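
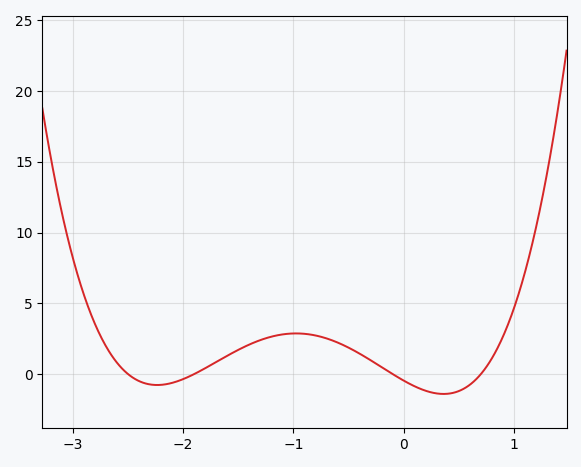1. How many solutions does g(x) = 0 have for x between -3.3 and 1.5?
4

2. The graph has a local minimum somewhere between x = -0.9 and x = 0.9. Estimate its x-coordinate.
0.4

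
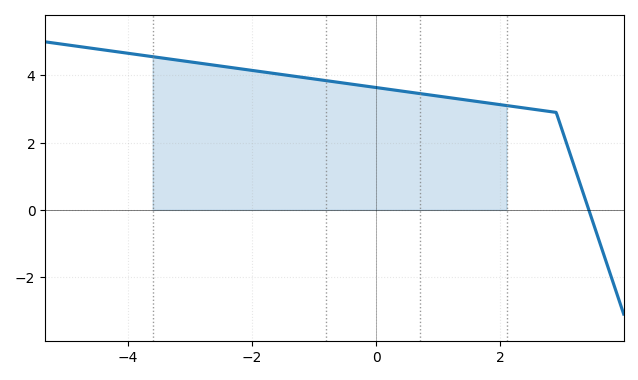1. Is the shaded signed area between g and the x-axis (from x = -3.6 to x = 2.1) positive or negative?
positive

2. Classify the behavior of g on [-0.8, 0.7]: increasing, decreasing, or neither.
decreasing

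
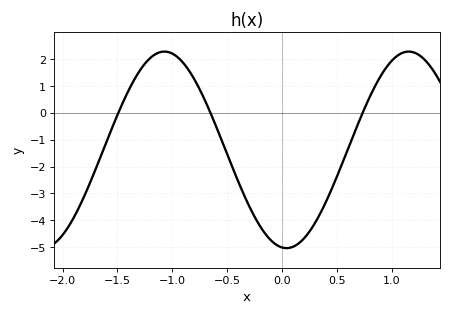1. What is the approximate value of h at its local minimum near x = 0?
-5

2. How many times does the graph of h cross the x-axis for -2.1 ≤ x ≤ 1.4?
3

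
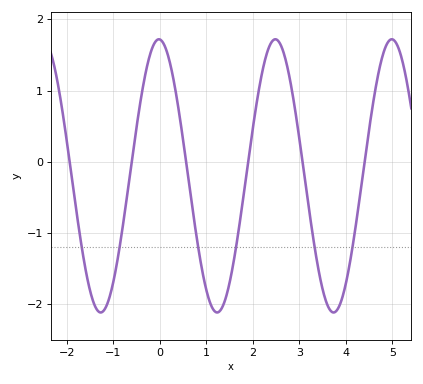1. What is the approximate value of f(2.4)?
1.7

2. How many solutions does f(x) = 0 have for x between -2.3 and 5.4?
6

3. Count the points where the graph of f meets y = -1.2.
6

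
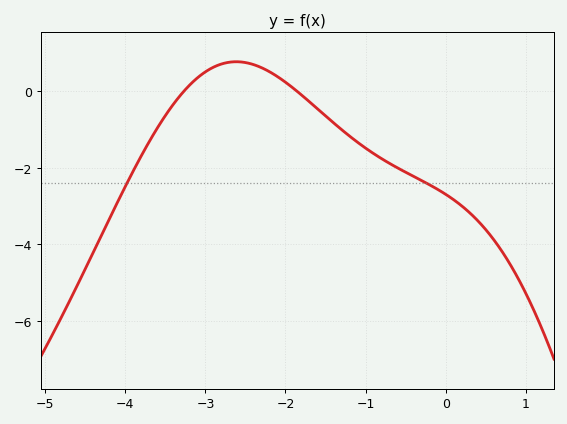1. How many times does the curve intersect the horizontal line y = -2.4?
2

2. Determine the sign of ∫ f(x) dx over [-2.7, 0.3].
negative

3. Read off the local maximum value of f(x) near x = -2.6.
0.779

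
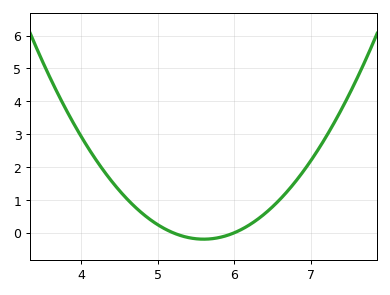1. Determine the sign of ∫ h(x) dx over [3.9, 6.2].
positive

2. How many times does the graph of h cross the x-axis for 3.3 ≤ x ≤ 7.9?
2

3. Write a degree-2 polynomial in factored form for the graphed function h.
y = 1.22(x - 5.2)(x - 6)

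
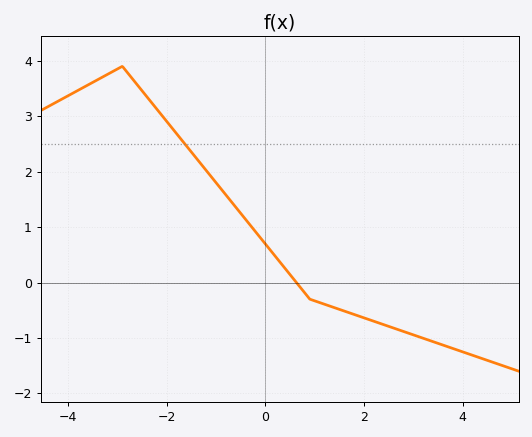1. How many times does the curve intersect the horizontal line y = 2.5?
1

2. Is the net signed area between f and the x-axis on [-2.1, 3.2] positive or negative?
positive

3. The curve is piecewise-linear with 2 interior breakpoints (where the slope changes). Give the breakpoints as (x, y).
(-2.9, 3.9); (0.9, -0.3)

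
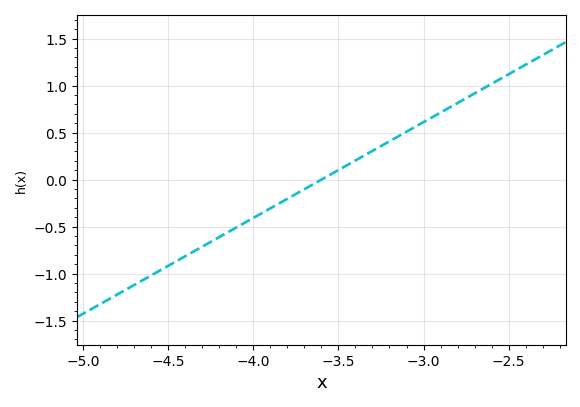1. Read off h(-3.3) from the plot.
0.3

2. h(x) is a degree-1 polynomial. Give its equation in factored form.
y = 1.02(x + 3.6)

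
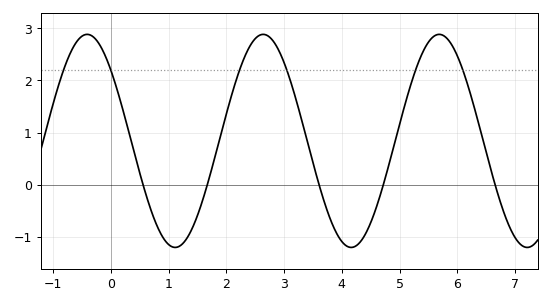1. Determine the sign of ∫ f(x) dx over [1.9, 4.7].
positive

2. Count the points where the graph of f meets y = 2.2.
6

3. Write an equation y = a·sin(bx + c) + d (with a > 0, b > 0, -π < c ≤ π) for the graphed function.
y = 2.04sin(2.06x + 2.42) + 0.84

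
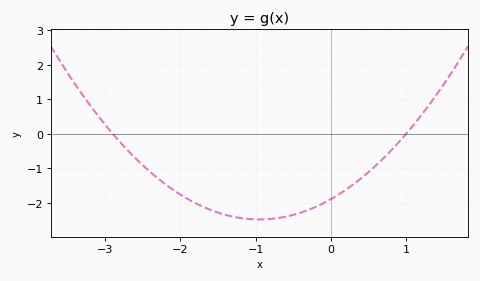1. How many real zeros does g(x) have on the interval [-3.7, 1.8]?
2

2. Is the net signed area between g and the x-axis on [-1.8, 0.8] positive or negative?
negative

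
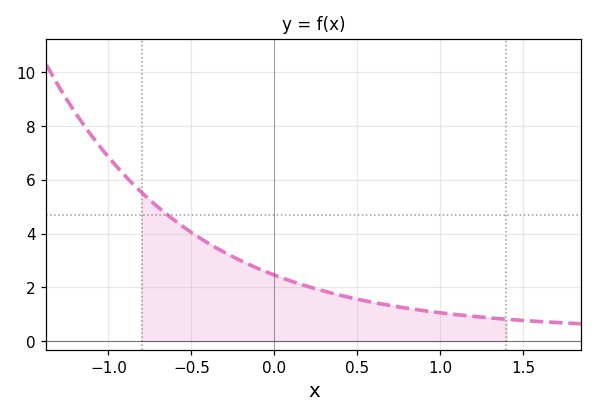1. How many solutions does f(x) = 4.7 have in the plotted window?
1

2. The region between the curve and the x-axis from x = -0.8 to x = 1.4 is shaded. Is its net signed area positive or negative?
positive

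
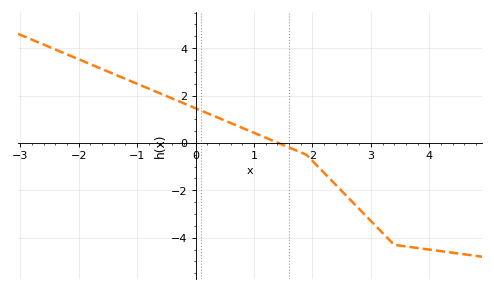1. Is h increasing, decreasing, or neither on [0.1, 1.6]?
decreasing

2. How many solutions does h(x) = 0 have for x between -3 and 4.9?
1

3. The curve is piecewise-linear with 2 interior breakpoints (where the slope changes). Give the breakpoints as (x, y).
(1.9, -0.5); (3.4, -4.3)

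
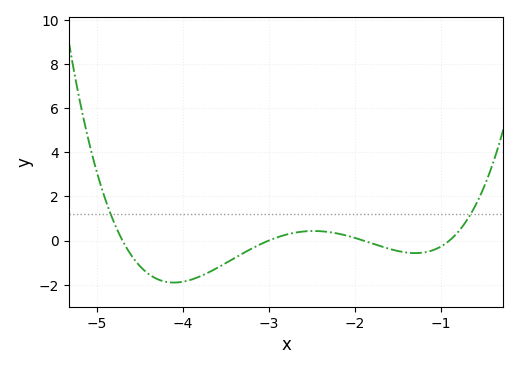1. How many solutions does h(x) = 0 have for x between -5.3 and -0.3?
4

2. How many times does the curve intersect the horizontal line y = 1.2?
2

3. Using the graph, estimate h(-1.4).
-0.6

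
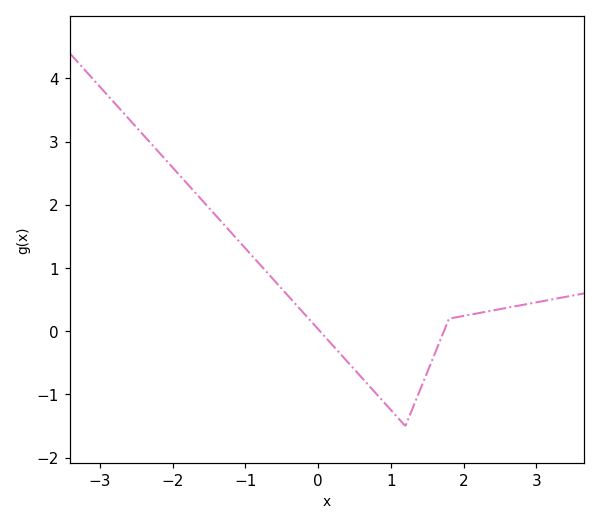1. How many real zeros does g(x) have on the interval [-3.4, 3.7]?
2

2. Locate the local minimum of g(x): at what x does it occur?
1.2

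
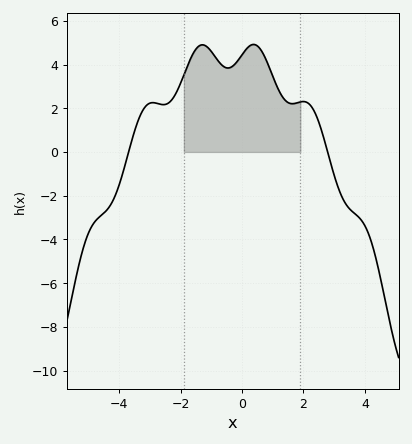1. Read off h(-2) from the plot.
3.2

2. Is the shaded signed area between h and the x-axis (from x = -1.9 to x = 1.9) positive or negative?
positive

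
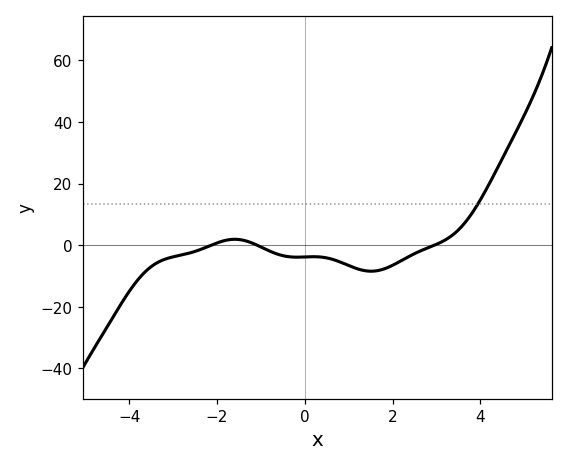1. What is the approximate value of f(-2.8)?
-3.14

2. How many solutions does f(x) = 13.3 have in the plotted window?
1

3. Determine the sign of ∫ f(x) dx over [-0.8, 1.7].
negative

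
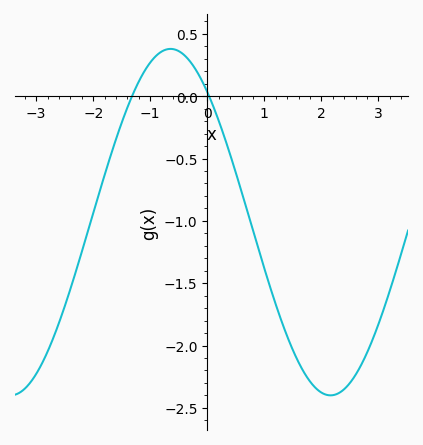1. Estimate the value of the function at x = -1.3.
0.022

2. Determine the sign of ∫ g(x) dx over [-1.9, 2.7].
negative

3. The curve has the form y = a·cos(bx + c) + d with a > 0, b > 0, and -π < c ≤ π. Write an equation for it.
y = 1.39cos(1.12x + 0.722) - 1.01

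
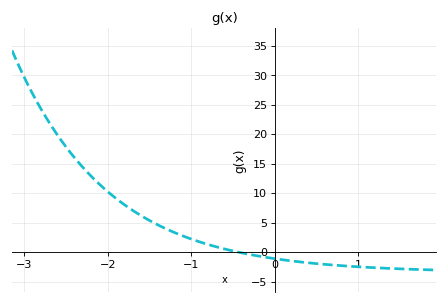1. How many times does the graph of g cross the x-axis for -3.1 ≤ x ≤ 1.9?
1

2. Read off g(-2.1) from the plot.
11.5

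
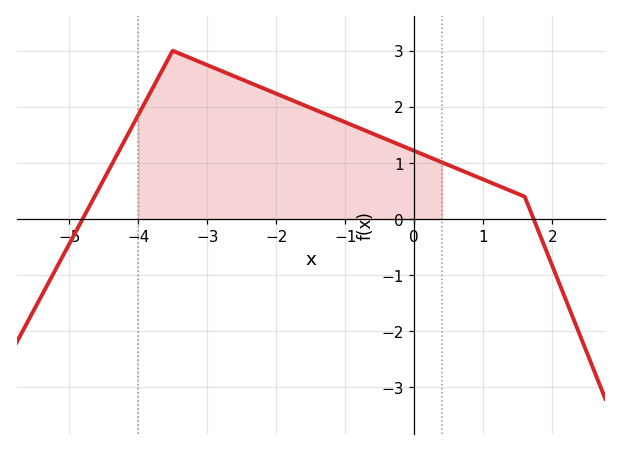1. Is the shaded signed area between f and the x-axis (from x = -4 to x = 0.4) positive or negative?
positive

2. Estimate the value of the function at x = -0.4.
1.4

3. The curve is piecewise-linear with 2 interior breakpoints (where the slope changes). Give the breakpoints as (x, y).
(-3.5, 3); (1.6, 0.4)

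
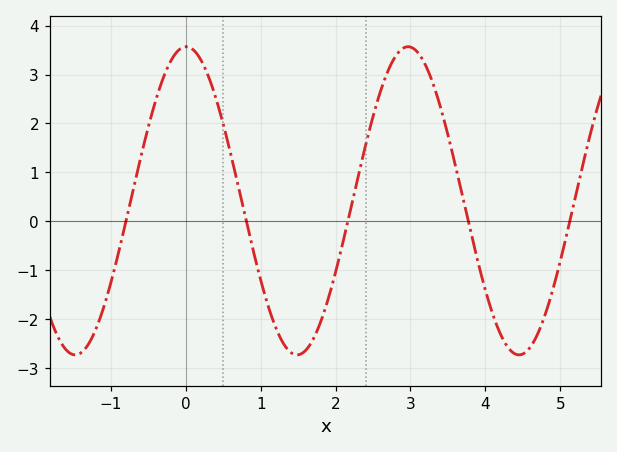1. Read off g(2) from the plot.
-1.04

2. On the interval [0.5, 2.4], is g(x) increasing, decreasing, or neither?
neither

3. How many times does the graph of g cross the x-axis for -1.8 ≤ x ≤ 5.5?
5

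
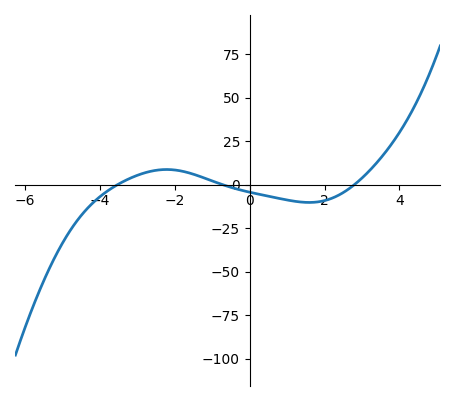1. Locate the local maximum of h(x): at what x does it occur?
-2.22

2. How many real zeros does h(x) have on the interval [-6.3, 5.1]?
3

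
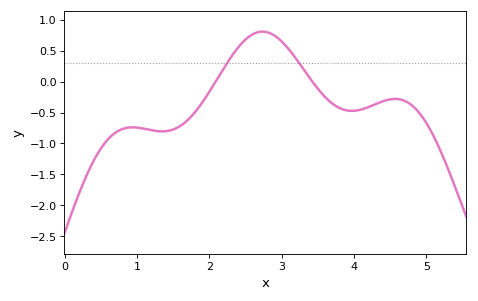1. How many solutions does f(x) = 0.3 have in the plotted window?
2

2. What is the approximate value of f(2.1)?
0.025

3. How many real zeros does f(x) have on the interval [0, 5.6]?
2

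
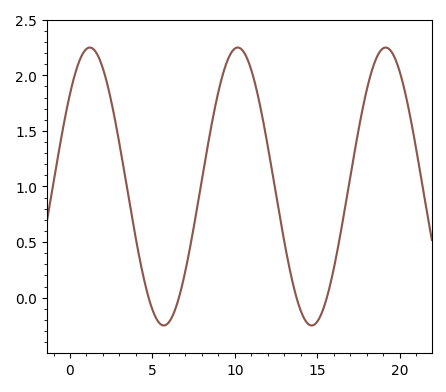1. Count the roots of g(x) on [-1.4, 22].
4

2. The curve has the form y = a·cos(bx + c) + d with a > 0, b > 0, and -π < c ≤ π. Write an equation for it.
y = 1.25cos(0.7x - 0.84) + 1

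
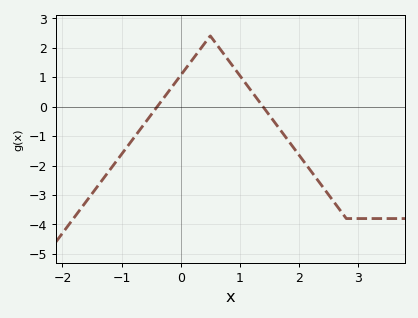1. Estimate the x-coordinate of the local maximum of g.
0.499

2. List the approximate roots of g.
-0.396, 1.39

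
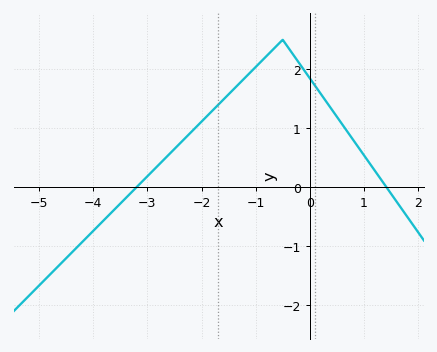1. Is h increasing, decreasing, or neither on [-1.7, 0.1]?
neither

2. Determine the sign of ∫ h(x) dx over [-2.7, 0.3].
positive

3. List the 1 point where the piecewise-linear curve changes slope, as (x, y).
(-0.5, 2.5)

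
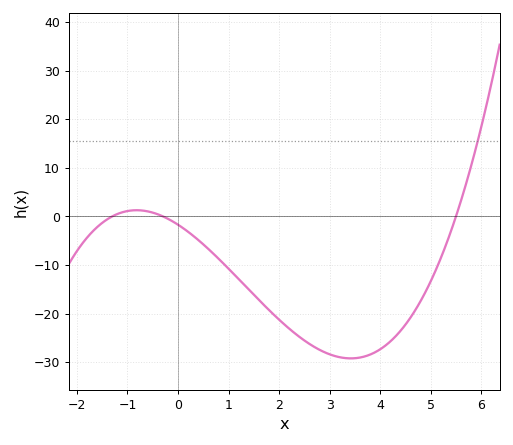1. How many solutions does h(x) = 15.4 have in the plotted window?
1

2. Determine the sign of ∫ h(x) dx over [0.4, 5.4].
negative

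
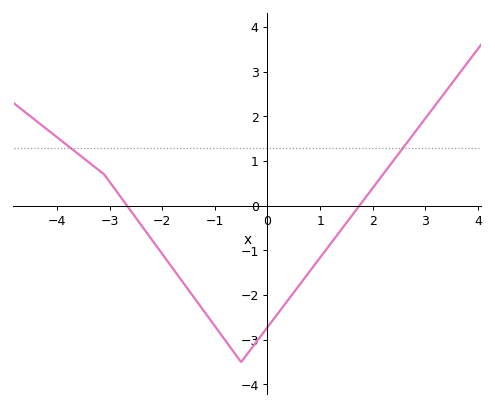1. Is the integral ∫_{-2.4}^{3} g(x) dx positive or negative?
negative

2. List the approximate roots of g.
-2.6, 1.8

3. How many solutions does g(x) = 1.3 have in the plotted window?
2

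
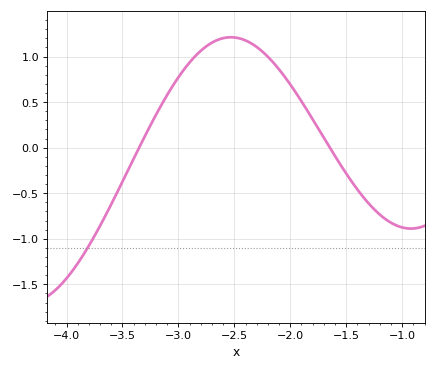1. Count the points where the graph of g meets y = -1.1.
1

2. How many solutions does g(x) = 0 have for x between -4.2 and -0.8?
2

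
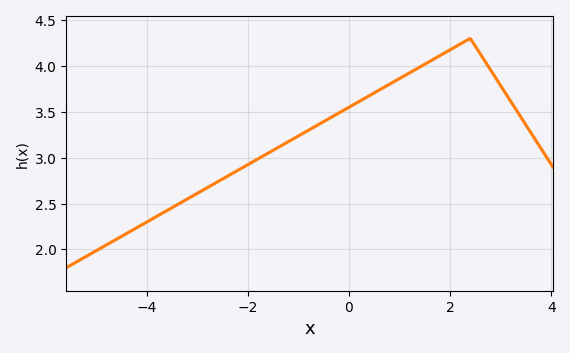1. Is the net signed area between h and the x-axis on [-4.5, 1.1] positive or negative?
positive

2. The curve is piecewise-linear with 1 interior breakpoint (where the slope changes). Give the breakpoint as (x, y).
(2.4, 4.3)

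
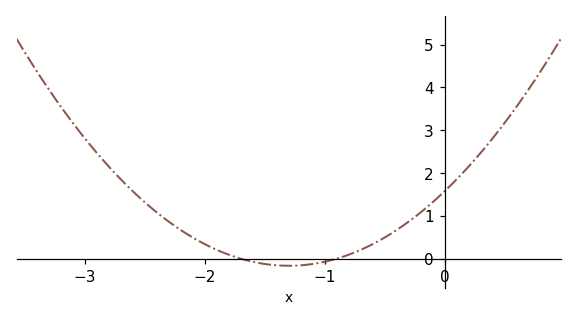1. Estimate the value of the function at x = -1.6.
-0.1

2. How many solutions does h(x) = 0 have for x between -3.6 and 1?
2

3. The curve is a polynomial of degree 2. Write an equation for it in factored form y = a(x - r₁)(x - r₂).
y = 1.03(x + 1.7)(x + 0.9)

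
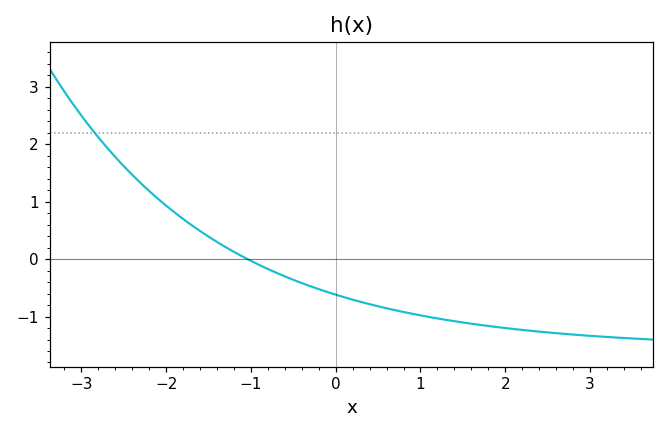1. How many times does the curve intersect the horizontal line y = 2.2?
1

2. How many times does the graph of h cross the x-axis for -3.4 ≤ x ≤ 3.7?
1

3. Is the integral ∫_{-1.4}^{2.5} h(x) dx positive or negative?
negative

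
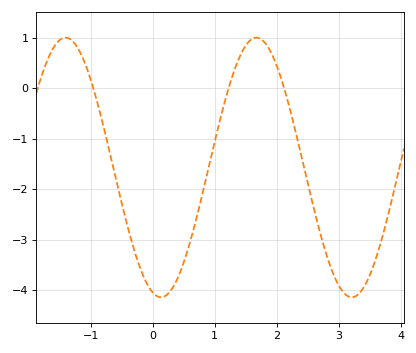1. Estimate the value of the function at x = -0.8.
-0.7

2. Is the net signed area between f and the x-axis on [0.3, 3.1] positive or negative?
negative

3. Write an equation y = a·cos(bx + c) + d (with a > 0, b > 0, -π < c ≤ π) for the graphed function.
y = 2.57cos(2x + 2.9) - 1.57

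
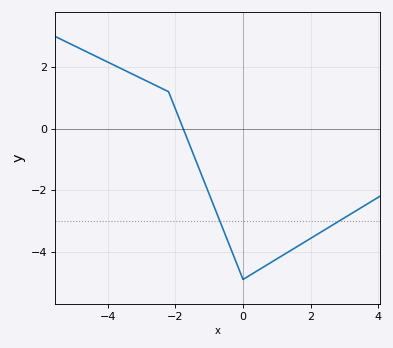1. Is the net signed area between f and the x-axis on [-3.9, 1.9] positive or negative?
negative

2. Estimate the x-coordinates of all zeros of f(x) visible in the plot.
-1.8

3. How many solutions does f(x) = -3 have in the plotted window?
2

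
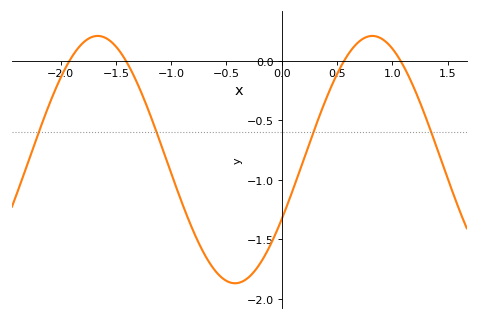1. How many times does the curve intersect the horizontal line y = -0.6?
4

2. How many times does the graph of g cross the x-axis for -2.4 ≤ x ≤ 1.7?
4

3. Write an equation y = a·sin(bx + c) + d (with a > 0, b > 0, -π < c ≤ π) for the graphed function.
y = 1.04sin(2.53x - 0.502) - 0.83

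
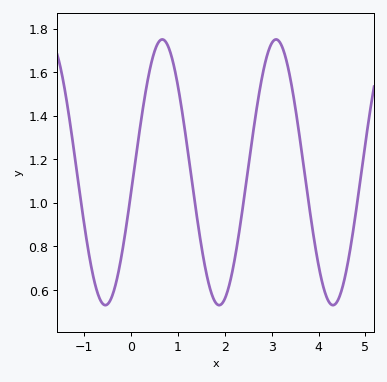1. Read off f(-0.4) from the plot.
0.572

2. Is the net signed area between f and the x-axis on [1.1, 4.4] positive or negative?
positive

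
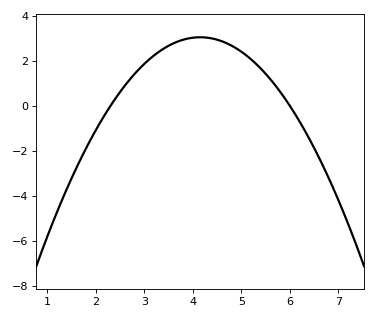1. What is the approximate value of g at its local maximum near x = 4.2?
3.05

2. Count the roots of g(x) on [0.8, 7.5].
2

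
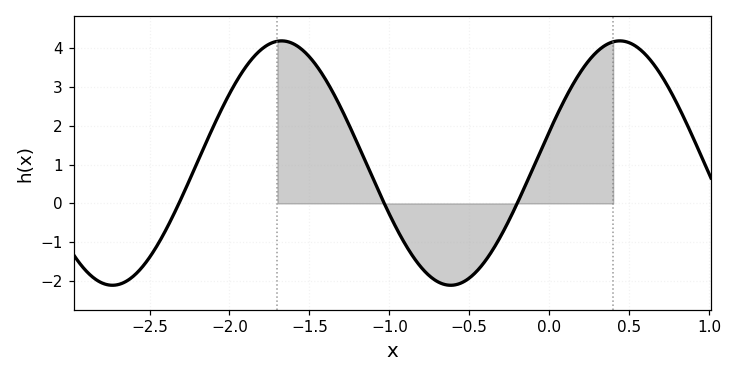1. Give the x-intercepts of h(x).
-2.32, -1.03, -0.201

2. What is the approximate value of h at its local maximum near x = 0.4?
4.19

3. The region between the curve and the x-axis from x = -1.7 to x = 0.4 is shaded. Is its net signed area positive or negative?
positive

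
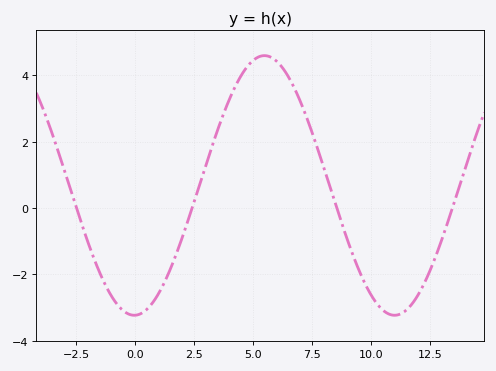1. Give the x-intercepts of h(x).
-2.48, 2.41, 8.54, 13.4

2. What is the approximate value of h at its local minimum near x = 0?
-3.23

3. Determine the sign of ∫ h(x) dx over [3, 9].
positive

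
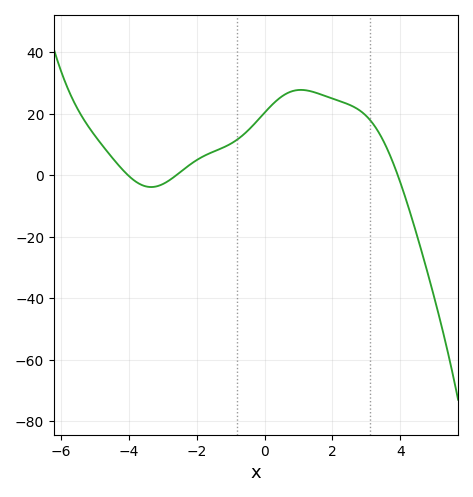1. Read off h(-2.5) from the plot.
0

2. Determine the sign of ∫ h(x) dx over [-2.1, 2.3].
positive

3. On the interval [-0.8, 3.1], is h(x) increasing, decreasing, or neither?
neither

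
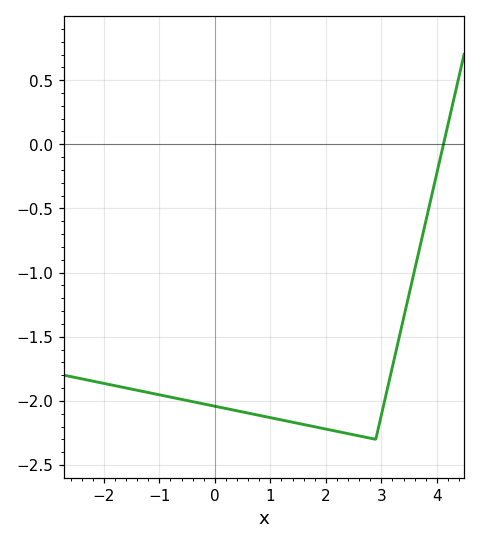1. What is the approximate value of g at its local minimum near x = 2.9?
-2.3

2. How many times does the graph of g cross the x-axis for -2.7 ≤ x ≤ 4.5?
1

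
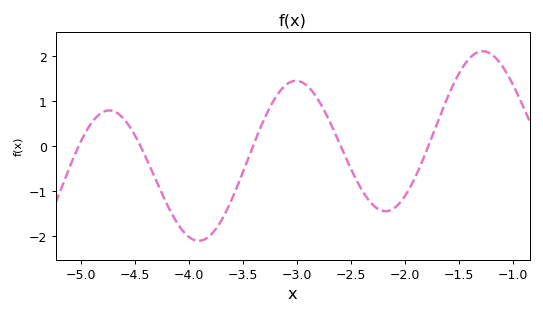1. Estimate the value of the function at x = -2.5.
-0.514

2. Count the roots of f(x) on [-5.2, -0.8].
5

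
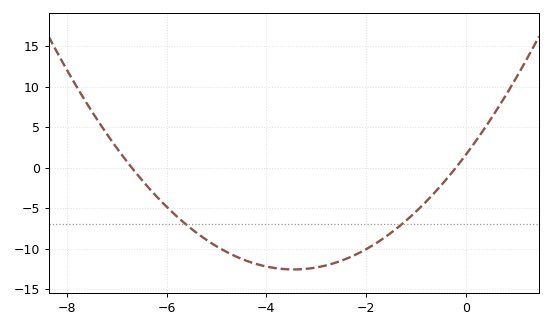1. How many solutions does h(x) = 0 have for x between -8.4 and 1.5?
2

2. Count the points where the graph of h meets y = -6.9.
2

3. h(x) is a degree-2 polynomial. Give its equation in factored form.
y = 1.19(x + 6.7)(x + 0.2)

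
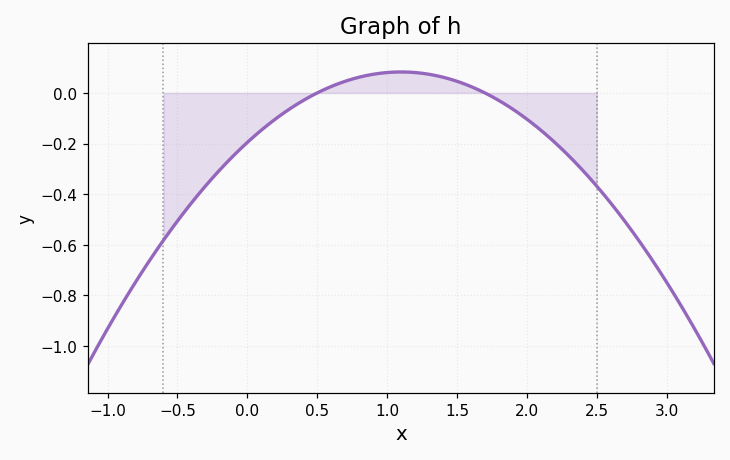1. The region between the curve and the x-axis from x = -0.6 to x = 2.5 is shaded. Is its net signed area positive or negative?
negative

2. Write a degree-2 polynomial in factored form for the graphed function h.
y = -0.23(x - 0.5)(x - 1.7)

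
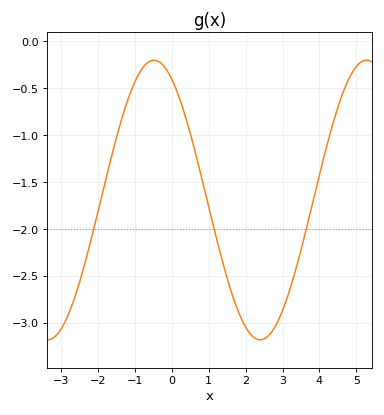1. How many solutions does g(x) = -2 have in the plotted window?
3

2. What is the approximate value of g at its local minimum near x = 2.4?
-3.18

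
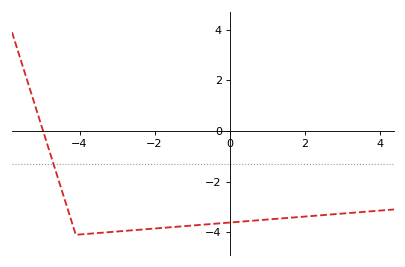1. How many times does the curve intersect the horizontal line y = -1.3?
1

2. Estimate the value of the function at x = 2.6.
-3.4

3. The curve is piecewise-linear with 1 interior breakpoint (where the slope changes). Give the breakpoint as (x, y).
(-4.1, -4.1)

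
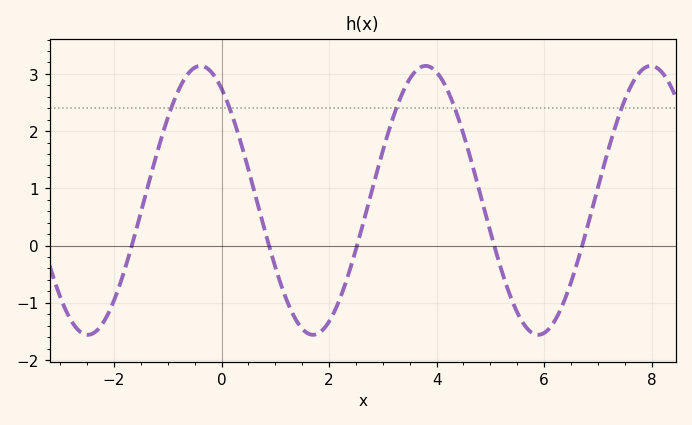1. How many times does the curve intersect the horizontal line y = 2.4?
5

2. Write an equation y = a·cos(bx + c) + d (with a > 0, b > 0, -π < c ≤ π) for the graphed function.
y = 2.35cos(1.5x + 0.59) + 0.79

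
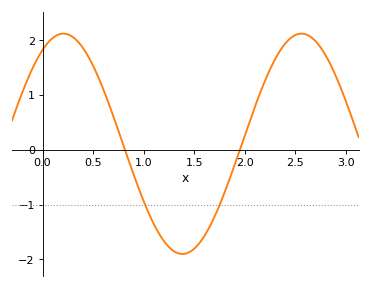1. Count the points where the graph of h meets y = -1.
2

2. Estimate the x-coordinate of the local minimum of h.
1.38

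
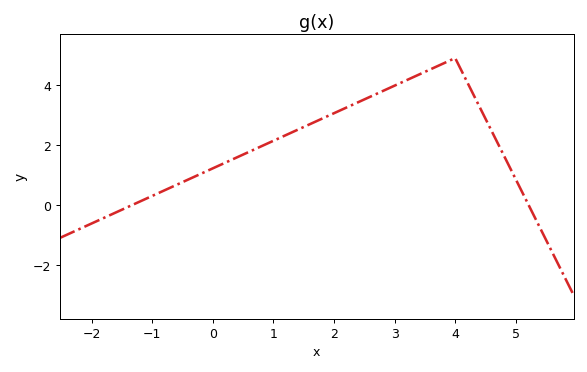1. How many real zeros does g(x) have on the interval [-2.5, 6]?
2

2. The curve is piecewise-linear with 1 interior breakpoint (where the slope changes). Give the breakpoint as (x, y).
(4, 4.9)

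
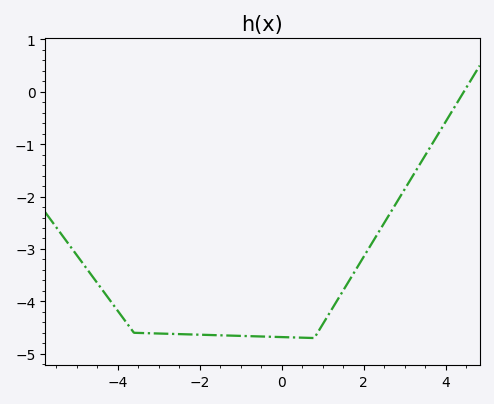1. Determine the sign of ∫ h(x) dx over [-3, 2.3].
negative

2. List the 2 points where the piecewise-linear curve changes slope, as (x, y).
(-3.6, -4.6); (0.8, -4.7)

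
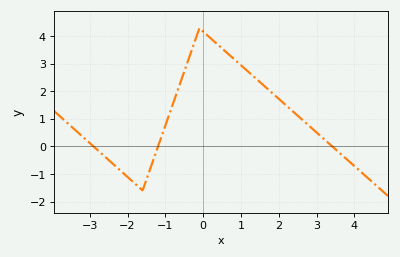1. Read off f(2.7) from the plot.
0.879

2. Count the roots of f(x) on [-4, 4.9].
3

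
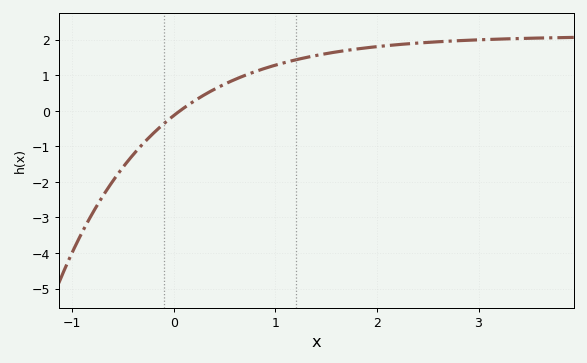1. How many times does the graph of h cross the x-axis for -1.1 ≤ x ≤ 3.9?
1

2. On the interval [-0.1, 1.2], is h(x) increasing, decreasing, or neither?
increasing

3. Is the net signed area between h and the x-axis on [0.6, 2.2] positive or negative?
positive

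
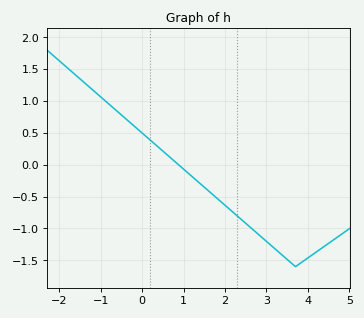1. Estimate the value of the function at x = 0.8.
0.05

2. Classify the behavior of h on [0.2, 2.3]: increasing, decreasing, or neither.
decreasing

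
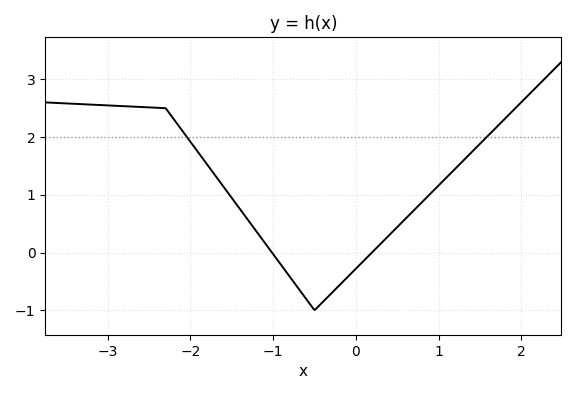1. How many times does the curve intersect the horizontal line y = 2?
2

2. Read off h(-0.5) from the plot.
-1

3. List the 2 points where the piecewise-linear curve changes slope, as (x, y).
(-2.3, 2.5); (-0.5, -1)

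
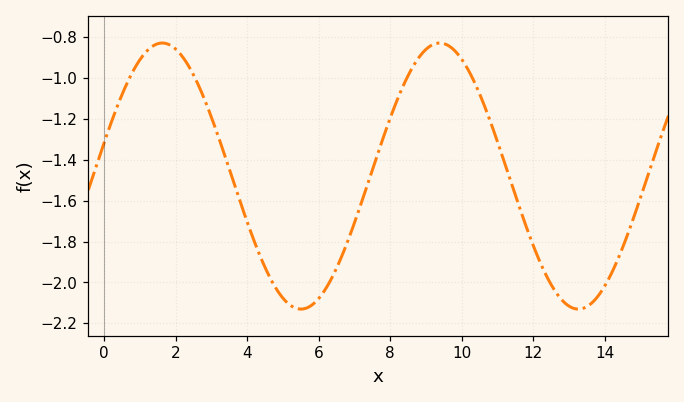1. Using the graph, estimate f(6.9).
-1.76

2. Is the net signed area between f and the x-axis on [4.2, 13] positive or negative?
negative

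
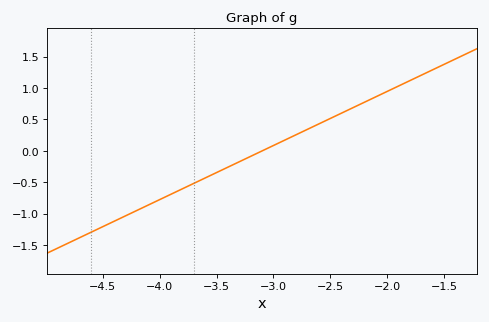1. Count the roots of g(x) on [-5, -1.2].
1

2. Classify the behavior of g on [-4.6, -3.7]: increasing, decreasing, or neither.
increasing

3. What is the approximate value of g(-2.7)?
0.344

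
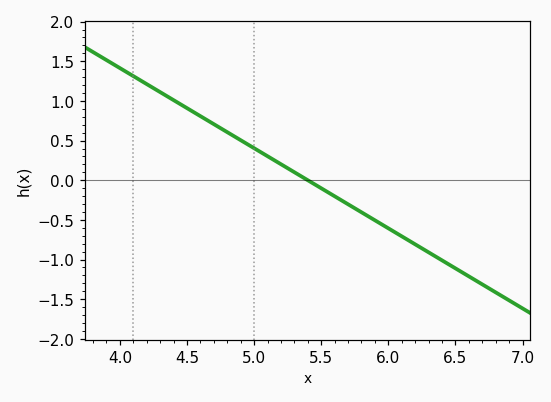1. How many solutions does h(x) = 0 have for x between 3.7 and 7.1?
1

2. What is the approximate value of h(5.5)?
-0.1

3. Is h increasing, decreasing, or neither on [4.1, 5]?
decreasing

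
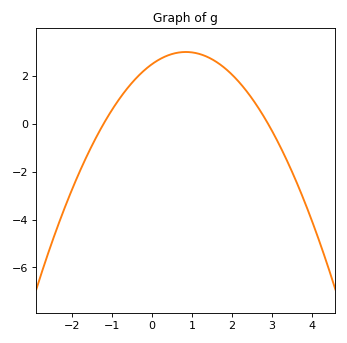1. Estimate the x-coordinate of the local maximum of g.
0.85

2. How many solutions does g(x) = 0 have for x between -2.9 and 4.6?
2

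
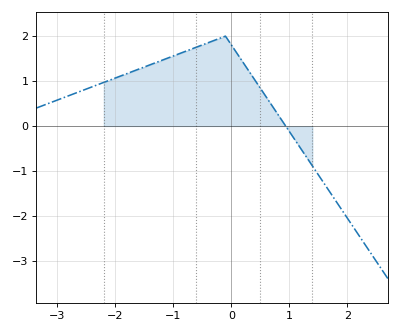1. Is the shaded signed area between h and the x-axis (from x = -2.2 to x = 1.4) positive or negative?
positive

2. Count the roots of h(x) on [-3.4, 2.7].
1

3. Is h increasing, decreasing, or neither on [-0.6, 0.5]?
neither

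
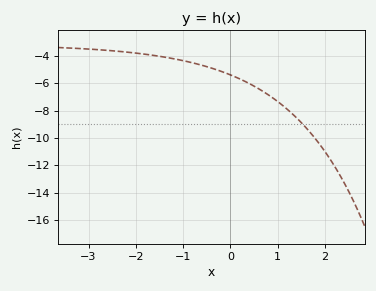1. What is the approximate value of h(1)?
-7.34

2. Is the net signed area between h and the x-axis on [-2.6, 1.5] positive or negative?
negative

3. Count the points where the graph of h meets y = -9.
1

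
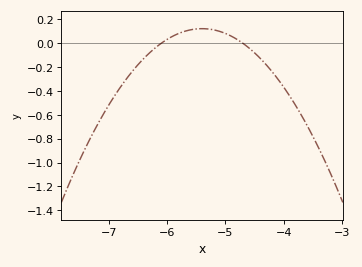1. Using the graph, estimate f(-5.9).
0.06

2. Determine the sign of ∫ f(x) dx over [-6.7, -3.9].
negative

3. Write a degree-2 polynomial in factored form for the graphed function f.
y = -0.25(x + 6.1)(x + 4.7)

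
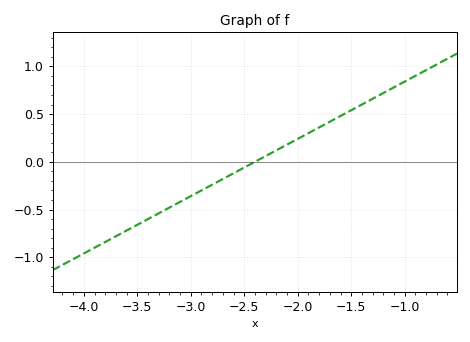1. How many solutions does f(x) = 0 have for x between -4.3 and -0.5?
1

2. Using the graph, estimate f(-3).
-0.36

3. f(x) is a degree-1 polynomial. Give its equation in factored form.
y = 0.6(x + 2.4)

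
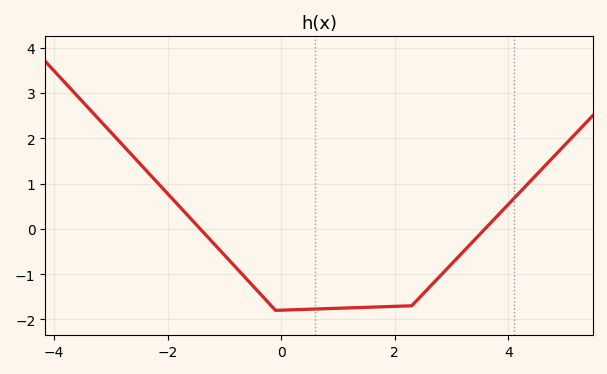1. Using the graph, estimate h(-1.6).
0.2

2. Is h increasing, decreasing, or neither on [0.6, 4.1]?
increasing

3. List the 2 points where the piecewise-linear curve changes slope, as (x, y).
(-0.1, -1.8); (2.3, -1.7)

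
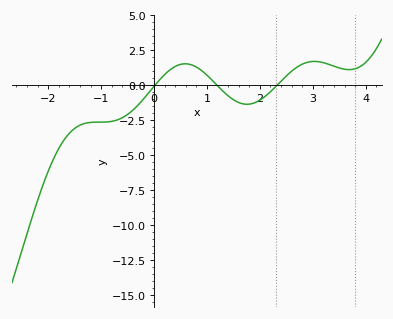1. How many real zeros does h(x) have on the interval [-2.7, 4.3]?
3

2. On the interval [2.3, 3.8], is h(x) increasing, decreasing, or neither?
neither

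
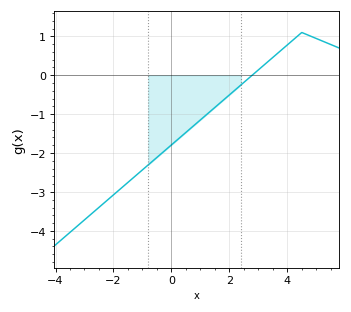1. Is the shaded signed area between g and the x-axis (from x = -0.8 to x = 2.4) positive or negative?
negative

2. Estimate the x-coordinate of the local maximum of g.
4.5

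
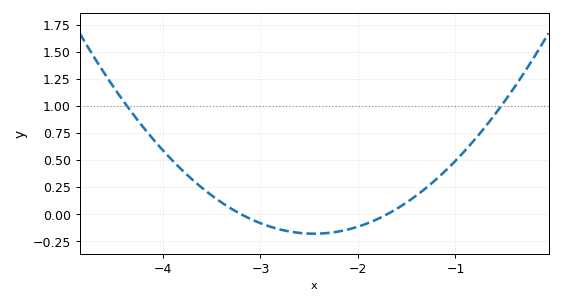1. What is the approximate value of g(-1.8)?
-0.045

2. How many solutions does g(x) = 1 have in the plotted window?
2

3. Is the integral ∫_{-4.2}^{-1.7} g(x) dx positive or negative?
positive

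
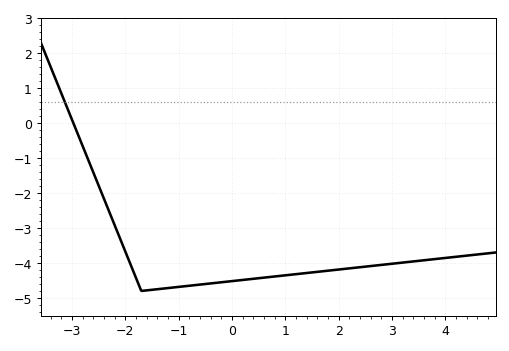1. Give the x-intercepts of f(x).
-3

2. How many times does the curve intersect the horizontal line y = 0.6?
1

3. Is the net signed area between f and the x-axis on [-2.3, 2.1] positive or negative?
negative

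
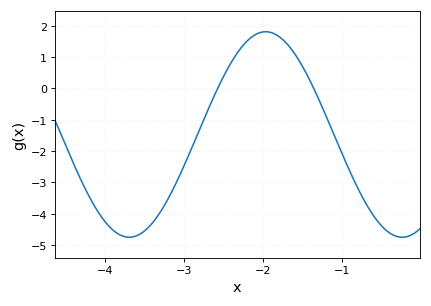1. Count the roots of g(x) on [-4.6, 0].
2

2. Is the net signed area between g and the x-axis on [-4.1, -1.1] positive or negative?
negative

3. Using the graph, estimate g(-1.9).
1.78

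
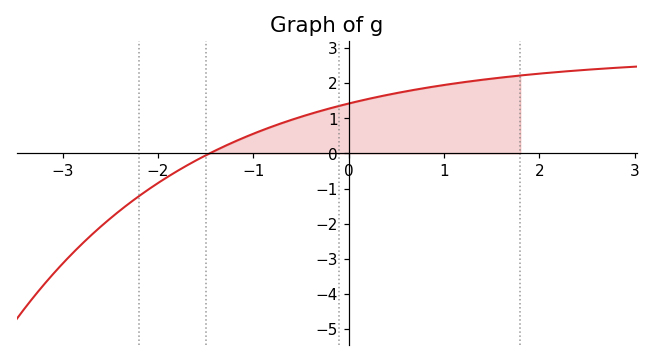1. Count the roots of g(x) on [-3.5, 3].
1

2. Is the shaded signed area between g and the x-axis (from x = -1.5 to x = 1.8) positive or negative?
positive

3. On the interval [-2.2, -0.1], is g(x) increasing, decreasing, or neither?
increasing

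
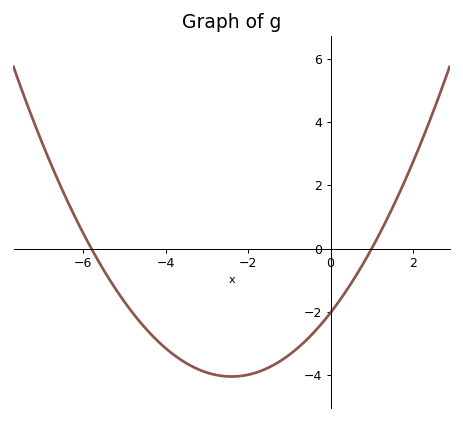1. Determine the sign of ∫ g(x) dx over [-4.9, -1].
negative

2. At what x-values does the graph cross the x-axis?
-5.8, 1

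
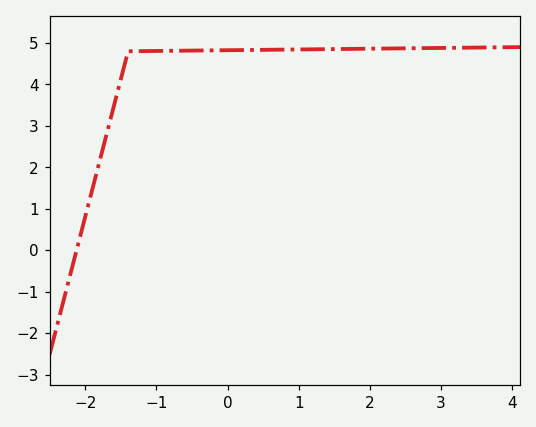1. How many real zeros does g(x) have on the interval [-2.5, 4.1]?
1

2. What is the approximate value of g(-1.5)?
4.14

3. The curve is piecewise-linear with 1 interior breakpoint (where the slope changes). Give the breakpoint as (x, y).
(-1.4, 4.8)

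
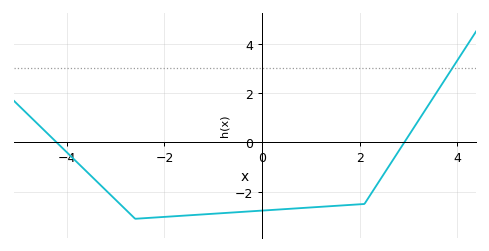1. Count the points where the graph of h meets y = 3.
1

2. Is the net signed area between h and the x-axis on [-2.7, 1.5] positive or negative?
negative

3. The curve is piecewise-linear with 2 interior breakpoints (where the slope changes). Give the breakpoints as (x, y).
(-2.6, -3.1); (2.1, -2.5)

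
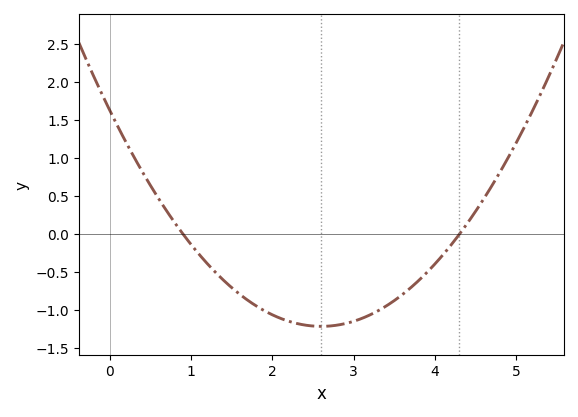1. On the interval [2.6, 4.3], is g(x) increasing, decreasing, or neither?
increasing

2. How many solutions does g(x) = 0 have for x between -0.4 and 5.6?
2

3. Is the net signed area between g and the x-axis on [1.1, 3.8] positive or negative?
negative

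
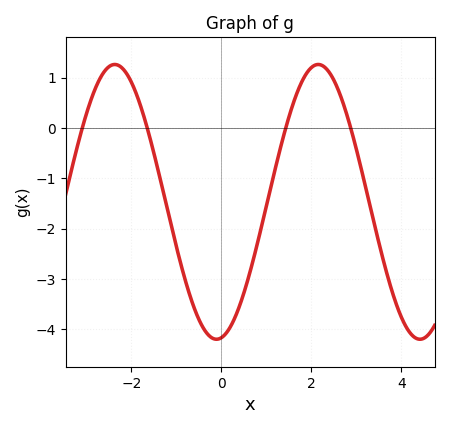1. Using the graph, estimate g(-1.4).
-0.9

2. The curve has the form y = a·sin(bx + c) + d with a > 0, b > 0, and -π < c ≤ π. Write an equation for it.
y = 2.73sin(1.4x - 1.4) - 1.47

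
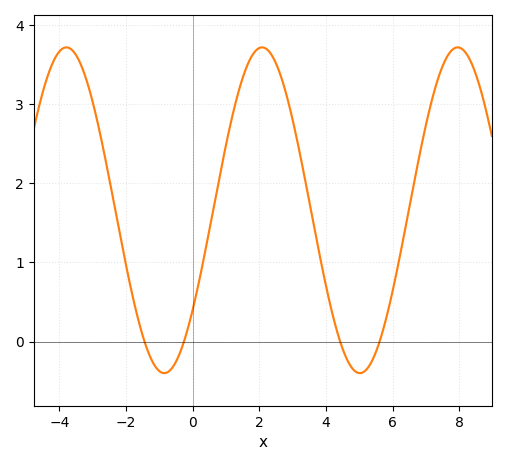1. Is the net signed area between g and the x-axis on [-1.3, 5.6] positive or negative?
positive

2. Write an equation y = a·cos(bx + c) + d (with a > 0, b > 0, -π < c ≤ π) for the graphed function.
y = 2.06cos(1.1x - 2.2) + 1.66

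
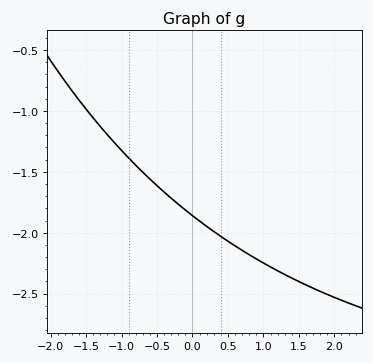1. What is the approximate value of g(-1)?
-1.3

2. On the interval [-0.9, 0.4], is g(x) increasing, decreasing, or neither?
decreasing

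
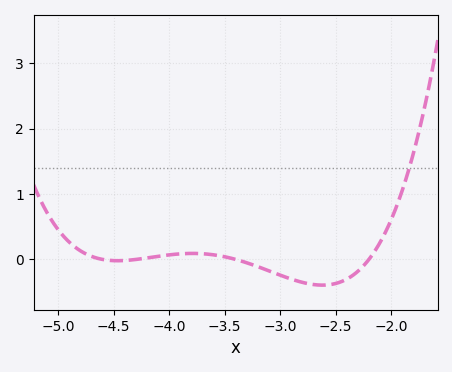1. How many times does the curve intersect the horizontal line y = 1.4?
1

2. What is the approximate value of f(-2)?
0.603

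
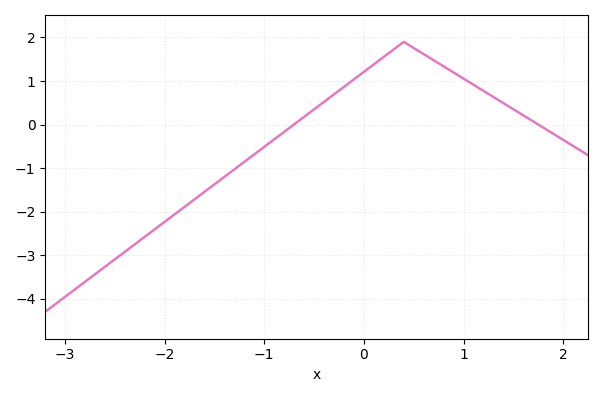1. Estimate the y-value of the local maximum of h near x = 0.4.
1.9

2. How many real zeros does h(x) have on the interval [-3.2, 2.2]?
2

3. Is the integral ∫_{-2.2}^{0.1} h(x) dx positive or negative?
negative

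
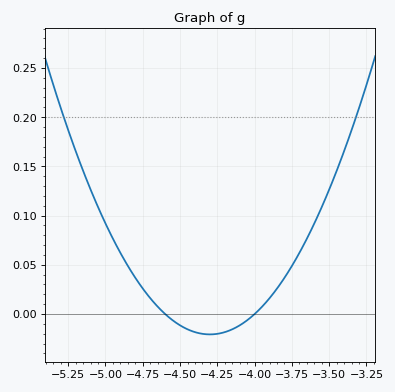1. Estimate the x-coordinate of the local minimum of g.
-4.3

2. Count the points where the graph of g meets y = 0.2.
2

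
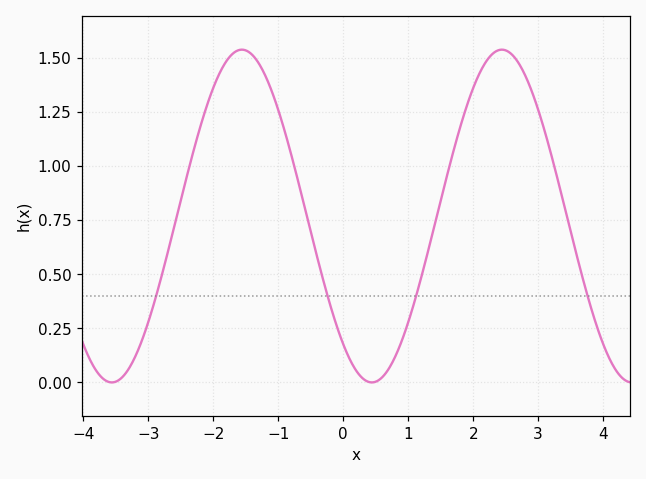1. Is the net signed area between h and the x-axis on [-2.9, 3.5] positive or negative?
positive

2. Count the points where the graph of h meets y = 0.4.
4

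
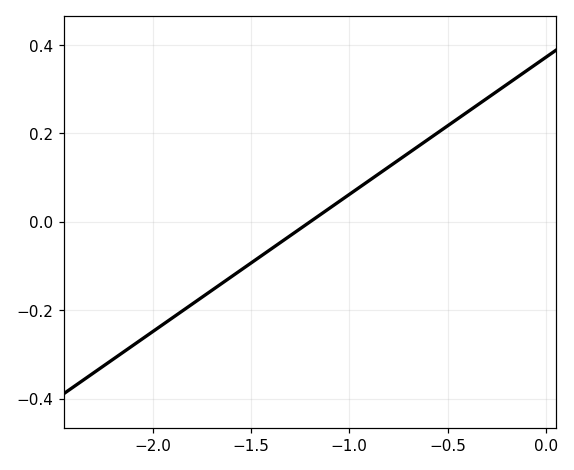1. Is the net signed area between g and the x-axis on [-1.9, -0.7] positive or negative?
negative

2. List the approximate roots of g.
-1.2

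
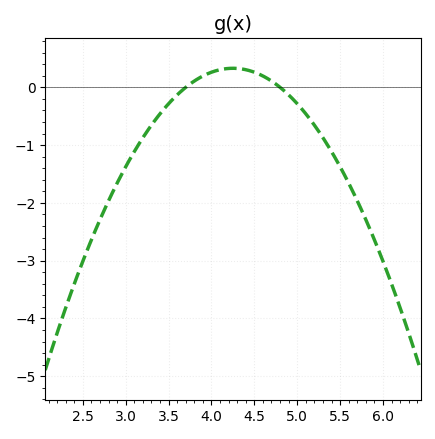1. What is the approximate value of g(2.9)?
-1.66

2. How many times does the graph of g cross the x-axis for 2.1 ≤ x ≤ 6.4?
2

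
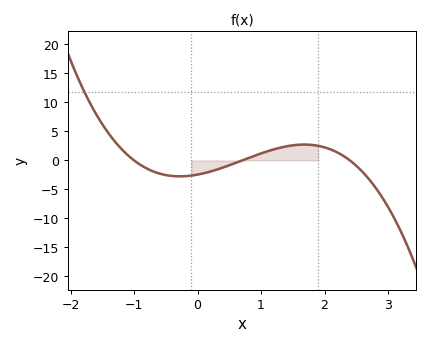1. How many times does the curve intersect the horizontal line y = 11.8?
1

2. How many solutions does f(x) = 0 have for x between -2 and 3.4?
3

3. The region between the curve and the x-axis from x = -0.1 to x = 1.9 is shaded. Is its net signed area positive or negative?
positive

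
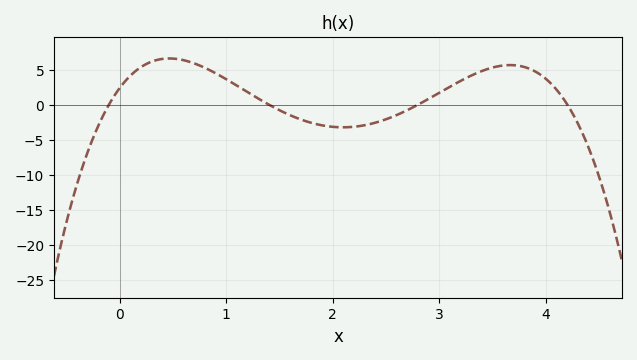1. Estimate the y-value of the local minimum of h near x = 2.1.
-3.24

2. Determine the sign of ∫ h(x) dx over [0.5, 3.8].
positive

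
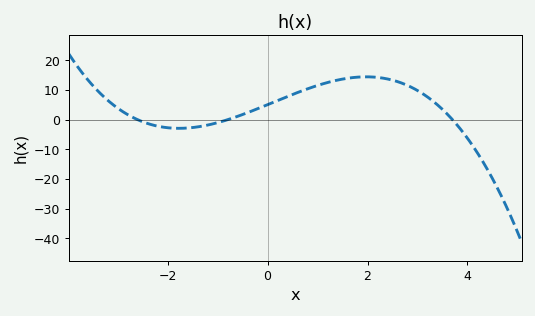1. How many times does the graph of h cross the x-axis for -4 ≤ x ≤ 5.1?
3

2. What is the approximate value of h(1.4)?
13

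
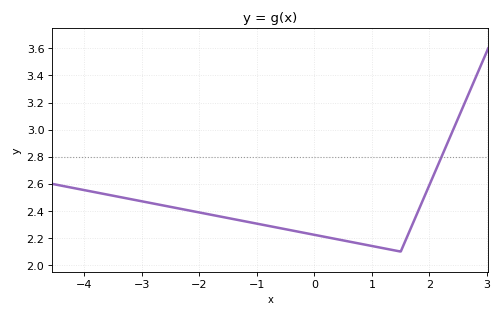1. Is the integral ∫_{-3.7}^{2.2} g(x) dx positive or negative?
positive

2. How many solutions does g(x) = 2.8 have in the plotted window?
1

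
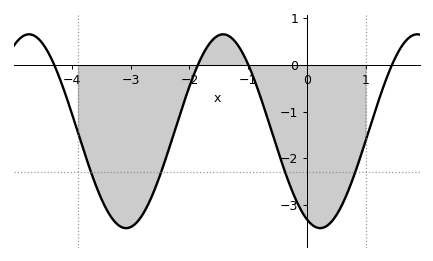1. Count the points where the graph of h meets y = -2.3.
4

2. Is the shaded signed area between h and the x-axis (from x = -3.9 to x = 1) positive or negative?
negative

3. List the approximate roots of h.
-4.3, -1.9, -1, 1.4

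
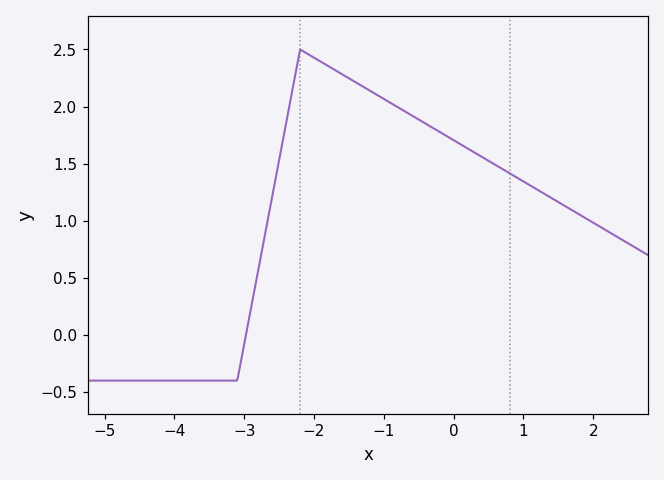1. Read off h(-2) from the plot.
2.45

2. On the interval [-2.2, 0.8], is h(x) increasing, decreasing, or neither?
decreasing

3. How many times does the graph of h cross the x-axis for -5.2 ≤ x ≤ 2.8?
1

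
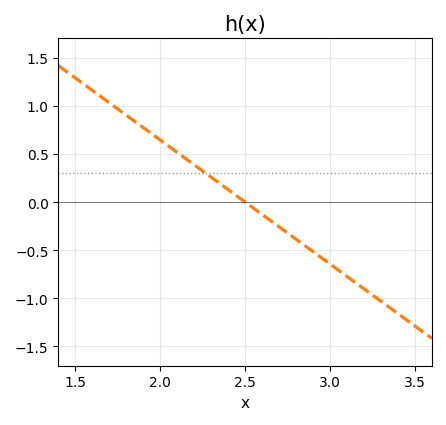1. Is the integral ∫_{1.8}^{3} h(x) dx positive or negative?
positive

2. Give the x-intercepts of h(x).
2.5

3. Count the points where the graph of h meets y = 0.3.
1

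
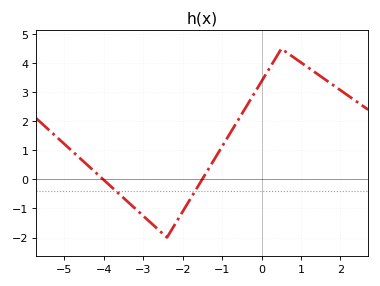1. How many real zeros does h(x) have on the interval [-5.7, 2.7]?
2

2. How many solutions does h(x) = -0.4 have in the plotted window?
2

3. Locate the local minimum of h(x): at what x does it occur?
-2.4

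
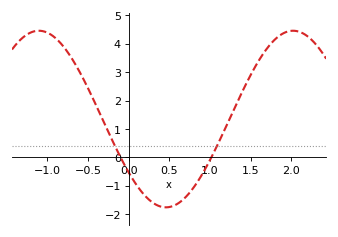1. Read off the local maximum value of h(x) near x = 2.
4.46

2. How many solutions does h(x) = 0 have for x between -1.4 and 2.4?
2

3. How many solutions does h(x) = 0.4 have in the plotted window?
2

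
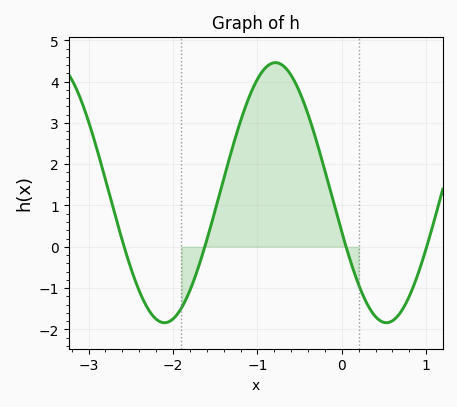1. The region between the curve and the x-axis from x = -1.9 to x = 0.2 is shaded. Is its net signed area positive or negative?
positive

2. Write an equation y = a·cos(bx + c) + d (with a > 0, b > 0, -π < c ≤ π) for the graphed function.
y = 3.15cos(2.4x + 1.9) + 1.31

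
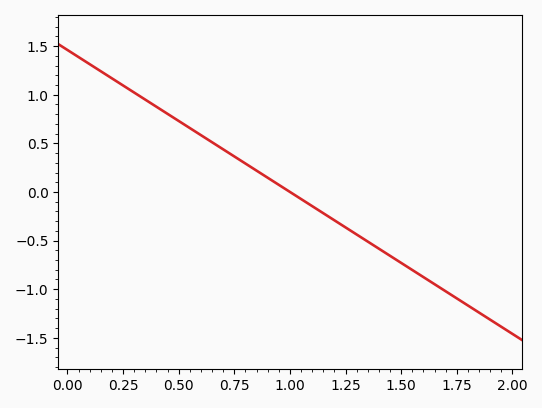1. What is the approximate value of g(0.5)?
0.73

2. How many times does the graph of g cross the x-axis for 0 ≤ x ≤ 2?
1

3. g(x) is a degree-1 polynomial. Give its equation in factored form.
y = -1.46(x - 1)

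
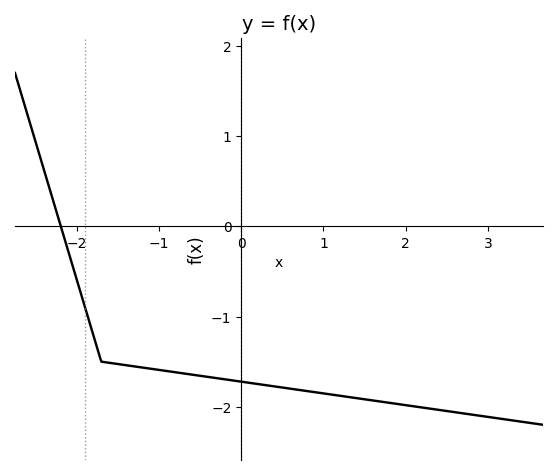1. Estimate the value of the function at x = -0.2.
-1.7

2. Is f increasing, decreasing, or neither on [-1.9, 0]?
decreasing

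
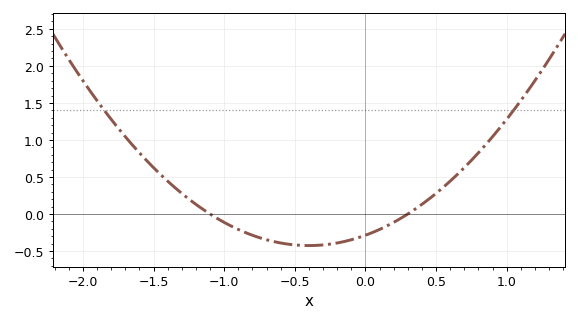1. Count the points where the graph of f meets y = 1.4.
2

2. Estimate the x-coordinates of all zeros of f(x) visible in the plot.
-1.1, 0.3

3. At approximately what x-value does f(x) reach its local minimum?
-0.4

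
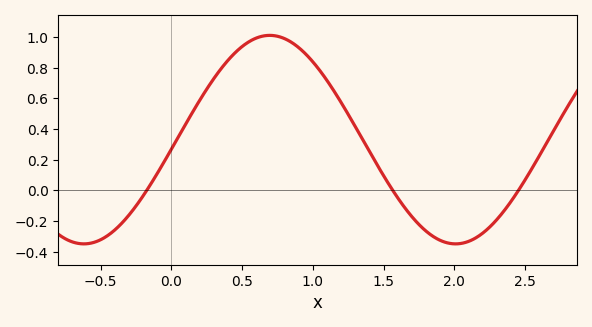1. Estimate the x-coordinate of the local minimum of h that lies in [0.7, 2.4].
2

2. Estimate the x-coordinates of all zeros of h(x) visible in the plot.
-0.15, 1.55, 2.45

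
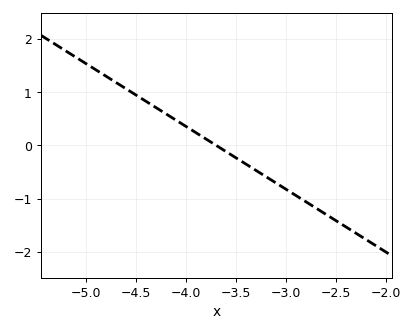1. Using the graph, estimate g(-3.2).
-0.59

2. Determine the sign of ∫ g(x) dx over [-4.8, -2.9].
positive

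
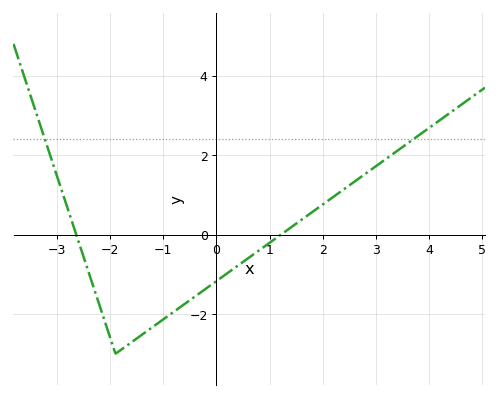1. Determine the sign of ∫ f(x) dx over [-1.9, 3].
negative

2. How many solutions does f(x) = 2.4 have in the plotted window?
2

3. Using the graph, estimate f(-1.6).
-2.71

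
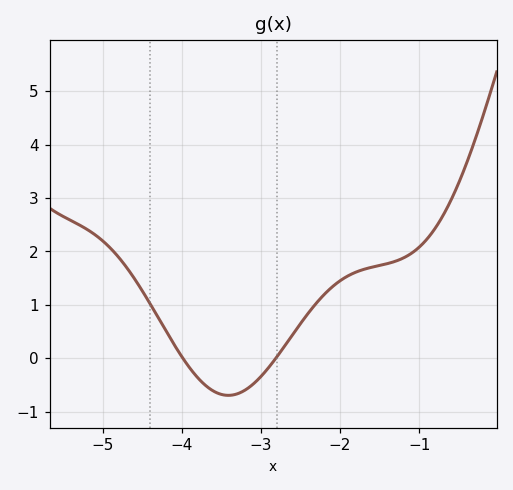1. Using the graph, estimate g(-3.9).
-0.2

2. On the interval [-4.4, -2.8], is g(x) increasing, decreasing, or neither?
neither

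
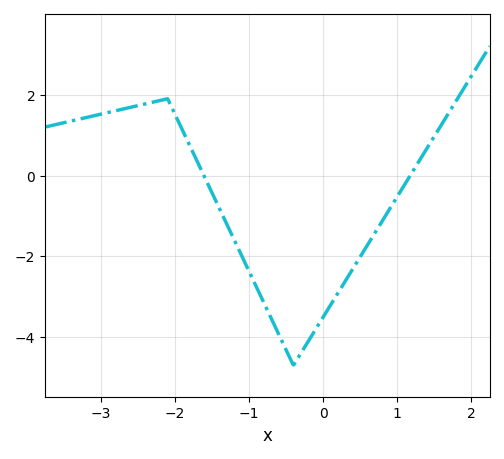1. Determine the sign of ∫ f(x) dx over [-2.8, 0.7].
negative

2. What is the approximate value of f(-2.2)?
1.86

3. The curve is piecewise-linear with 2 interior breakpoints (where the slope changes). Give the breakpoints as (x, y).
(-2.1, 1.9); (-0.4, -4.7)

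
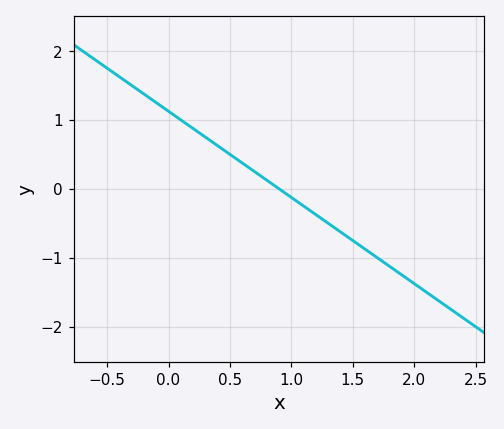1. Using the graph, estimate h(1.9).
-1.25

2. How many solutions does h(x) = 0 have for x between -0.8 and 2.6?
1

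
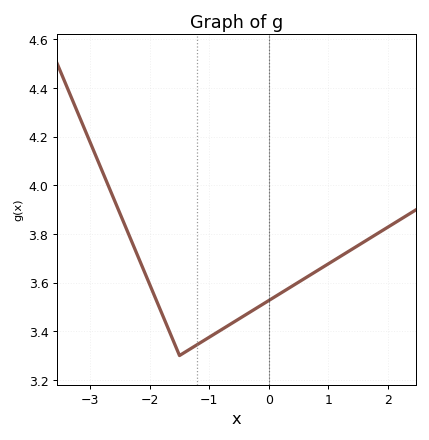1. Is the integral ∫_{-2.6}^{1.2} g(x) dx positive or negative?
positive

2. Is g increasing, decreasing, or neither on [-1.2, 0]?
increasing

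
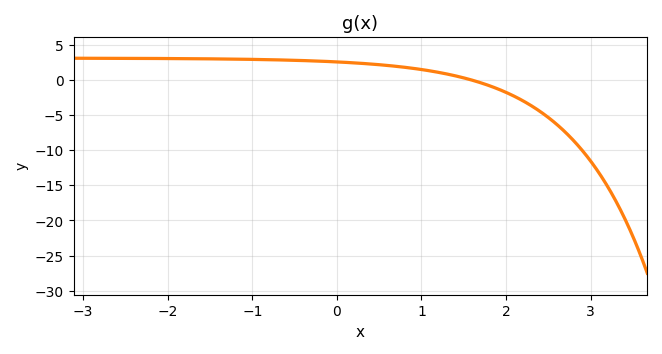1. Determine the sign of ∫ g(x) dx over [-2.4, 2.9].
positive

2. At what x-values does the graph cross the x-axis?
1.58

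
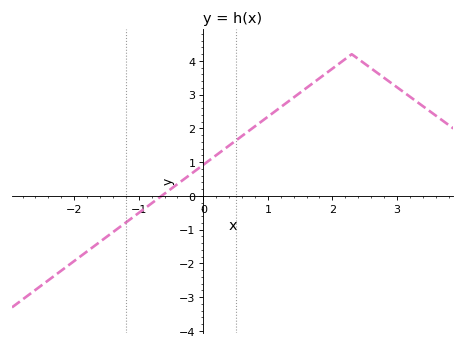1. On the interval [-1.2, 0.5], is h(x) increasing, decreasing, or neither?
increasing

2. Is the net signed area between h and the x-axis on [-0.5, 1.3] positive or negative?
positive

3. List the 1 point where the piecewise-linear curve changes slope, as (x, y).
(2.3, 4.2)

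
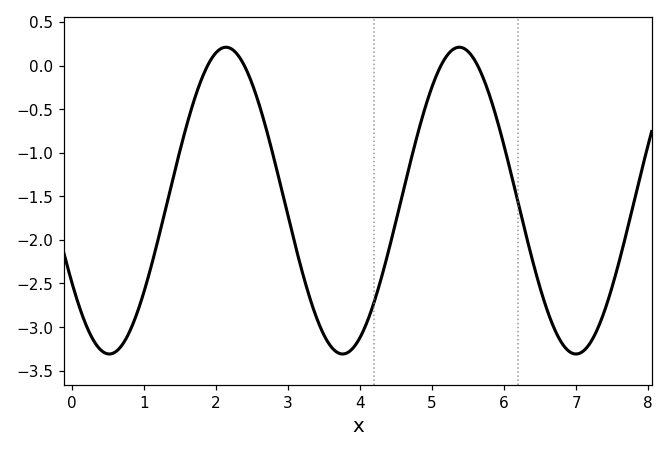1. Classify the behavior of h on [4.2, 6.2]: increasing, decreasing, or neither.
neither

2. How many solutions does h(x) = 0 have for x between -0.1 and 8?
4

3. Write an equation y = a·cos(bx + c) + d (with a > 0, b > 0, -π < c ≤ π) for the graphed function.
y = 1.76cos(1.9x + 2.1) - 1.55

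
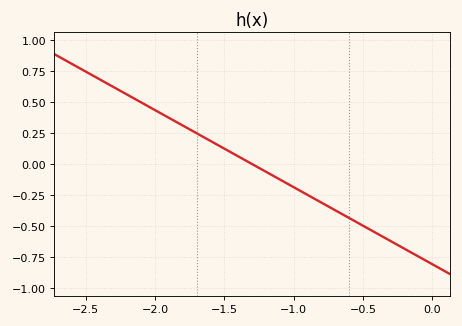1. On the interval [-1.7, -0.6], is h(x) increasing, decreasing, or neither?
decreasing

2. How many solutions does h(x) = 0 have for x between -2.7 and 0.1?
1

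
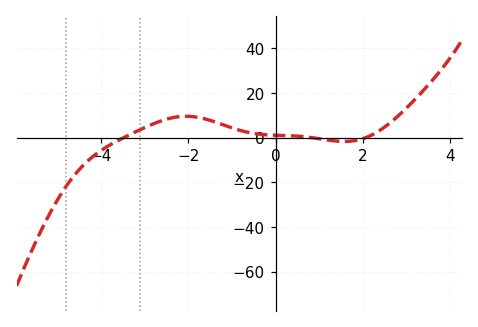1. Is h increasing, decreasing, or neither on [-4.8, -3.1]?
increasing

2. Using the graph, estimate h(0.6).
0.584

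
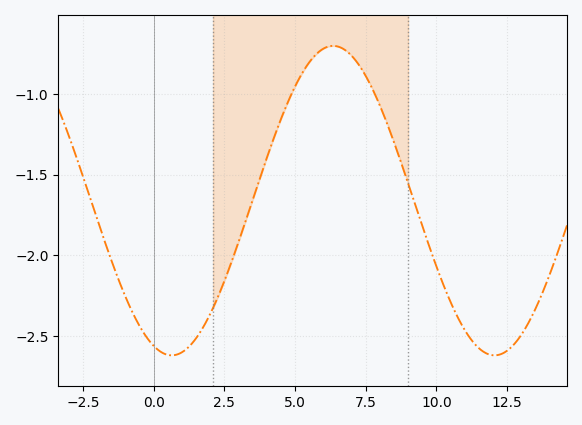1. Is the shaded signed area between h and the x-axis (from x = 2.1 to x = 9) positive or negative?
negative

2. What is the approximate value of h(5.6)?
-0.8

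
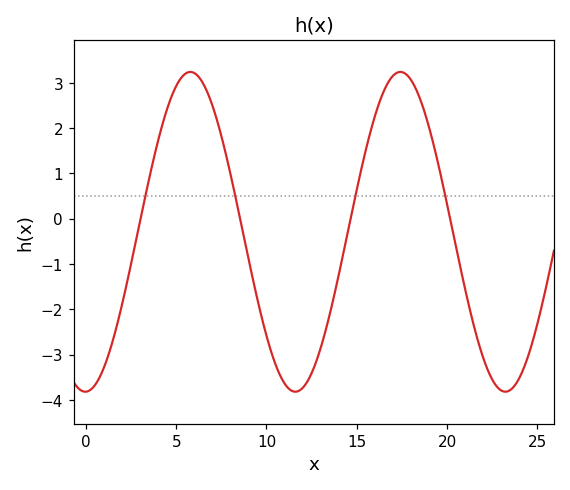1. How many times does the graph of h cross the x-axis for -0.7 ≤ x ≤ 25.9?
4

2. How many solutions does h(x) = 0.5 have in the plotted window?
4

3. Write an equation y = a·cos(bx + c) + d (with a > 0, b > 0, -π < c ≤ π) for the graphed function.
y = 3.53cos(0.54x - 3.12) - 0.29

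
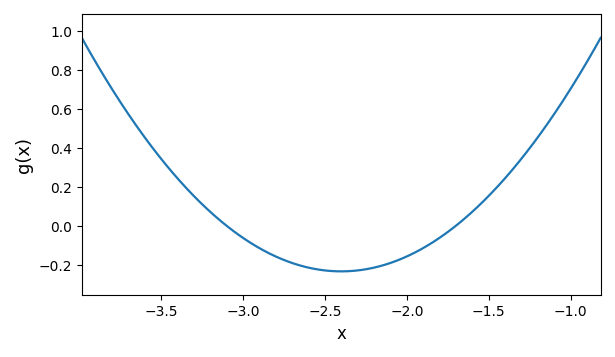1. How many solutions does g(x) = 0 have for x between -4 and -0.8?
2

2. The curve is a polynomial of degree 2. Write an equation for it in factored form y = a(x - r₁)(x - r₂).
y = 0.48(x + 3.1)(x + 1.7)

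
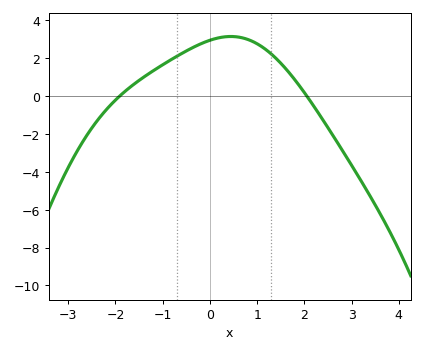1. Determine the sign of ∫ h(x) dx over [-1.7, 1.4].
positive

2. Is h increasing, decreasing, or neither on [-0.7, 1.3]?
neither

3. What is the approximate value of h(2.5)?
-1.6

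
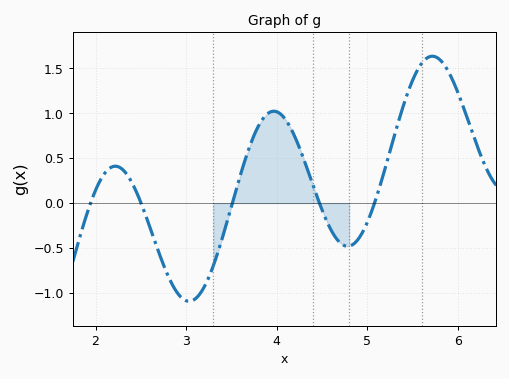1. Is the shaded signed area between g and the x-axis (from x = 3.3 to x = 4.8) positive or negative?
positive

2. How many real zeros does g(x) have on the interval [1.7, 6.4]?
5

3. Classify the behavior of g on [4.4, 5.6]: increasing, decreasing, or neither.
neither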